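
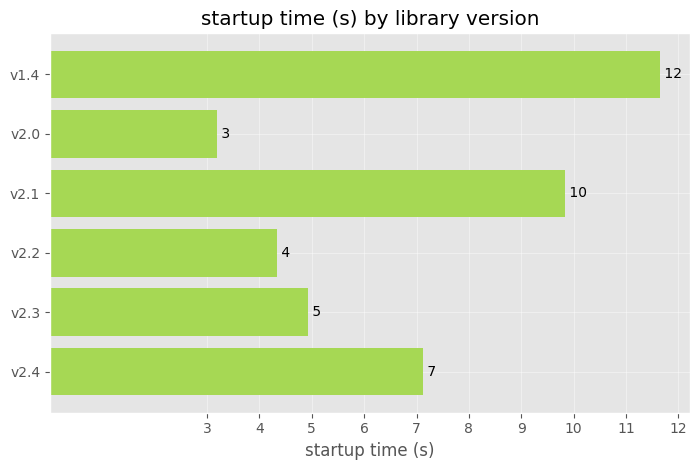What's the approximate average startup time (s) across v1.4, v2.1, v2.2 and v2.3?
≈ 8

(12 + 10 + 4 + 5) / 4 ≈ 8.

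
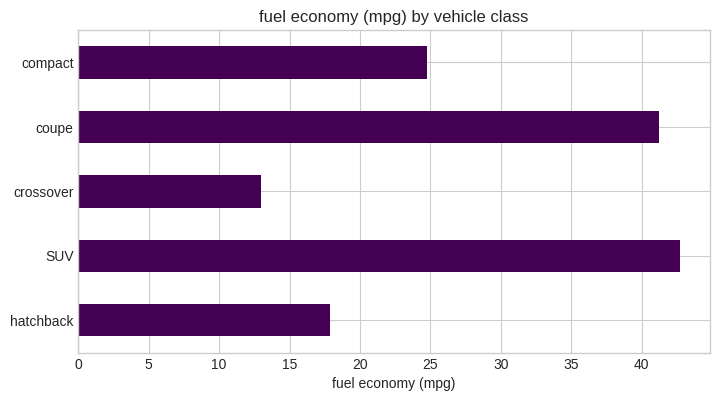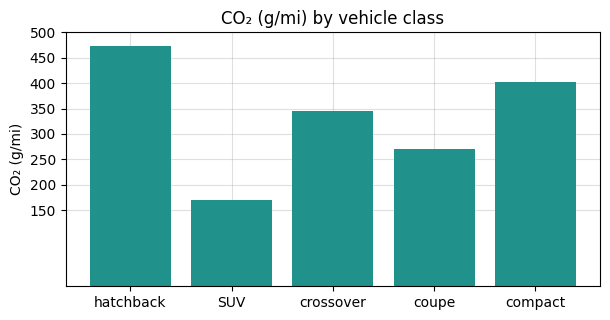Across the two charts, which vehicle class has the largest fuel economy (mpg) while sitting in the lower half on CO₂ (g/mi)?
SUV

Chart 2 median CO₂ (g/mi) ≈ 350; below-median vehicle classes: SUV, coupe. Among those, SUV has the highest fuel economy (mpg) (≈ 45).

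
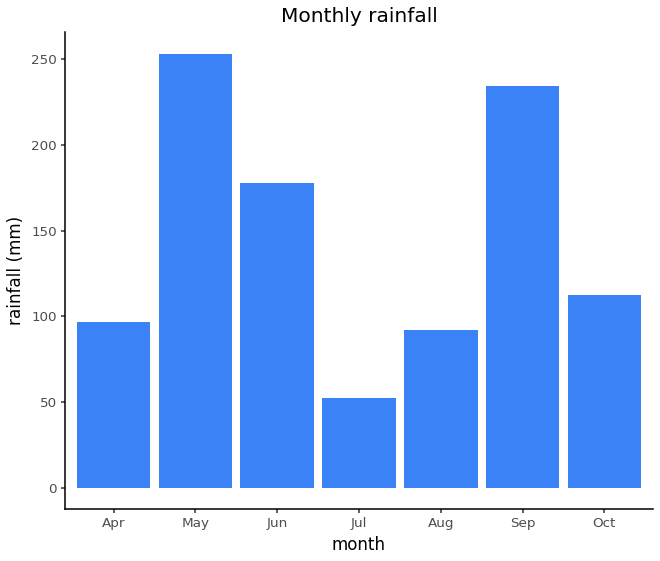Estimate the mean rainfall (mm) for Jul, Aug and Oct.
≈ 92

(50 + 100 + 125) / 3 ≈ 92.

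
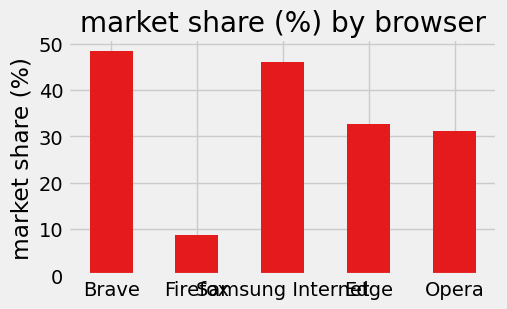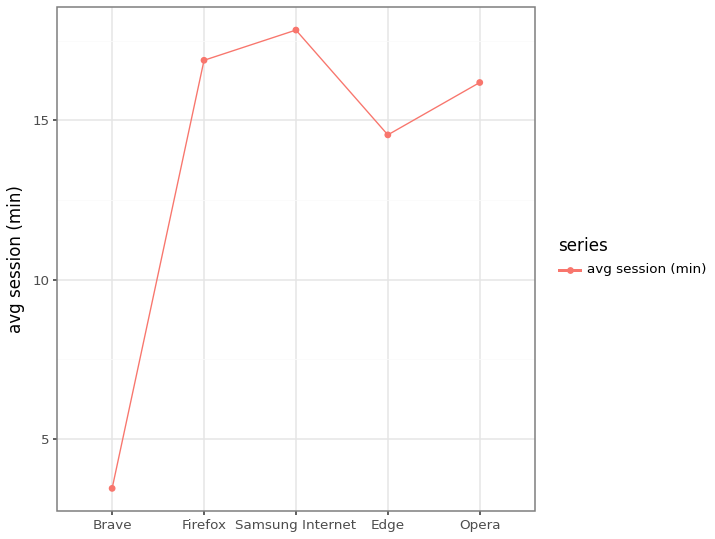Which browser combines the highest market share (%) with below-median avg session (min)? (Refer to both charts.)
Brave

Chart 2 median avg session (min) ≈ 16; below-median browsers: Brave, Edge. Among those, Brave has the highest market share (%) (≈ 50).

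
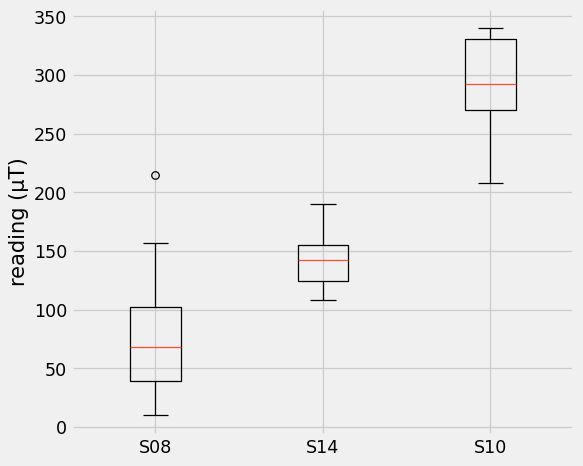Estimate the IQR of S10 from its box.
≈ 60

Q3 ≈ 340, Q1 ≈ 280; IQR ≈ 60.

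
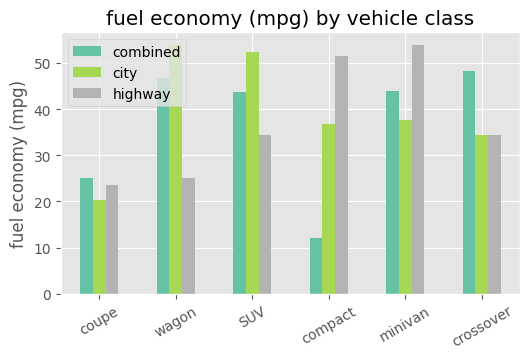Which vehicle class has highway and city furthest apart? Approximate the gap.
wagon, ≈ 30 mpg

wagon: highway ≈ 25, city ≈ 55 → gap ≈ 30. Next-largest (SUV) is only ≈ 15.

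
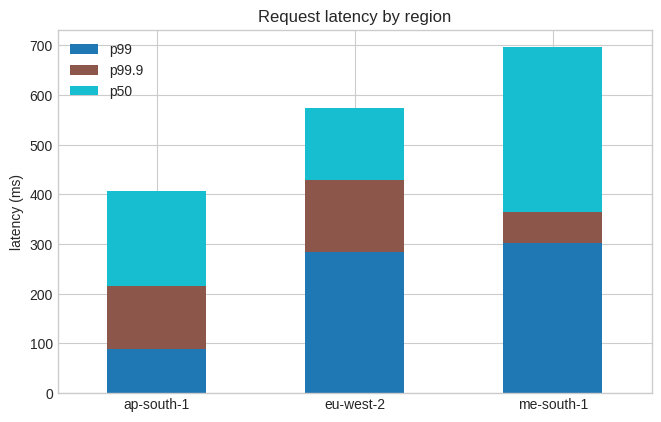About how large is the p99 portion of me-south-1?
p99 top ≈ 300, bottom ≈ 0; segment ≈ 300.

≈ 300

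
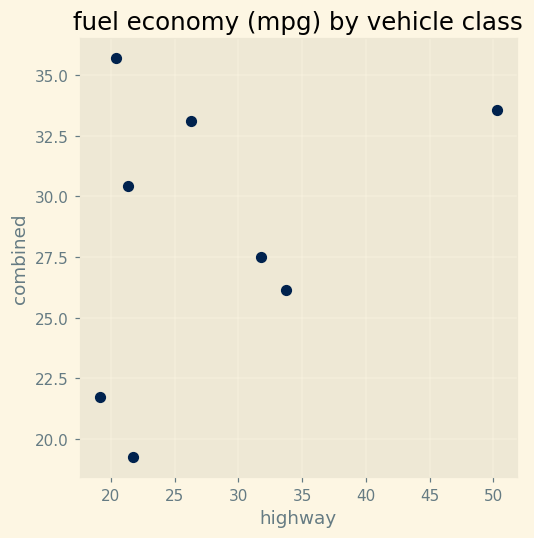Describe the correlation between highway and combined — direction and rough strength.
positive, weak

Points are positively correlated; weak (|r| ≈ 0.3).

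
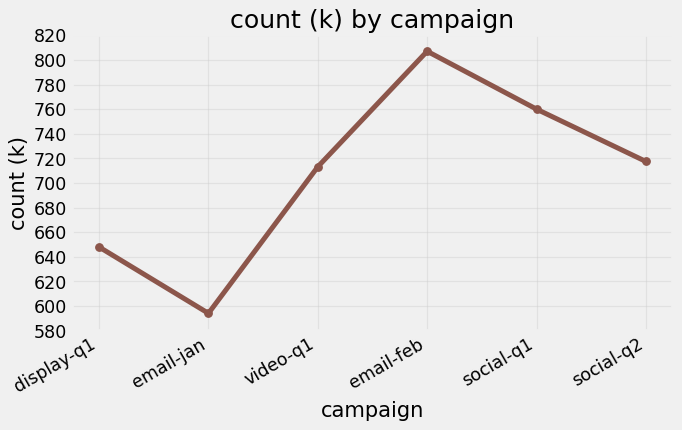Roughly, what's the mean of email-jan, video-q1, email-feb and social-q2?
(600 + 720 + 800 + 720) / 4 ≈ 710.

≈ 710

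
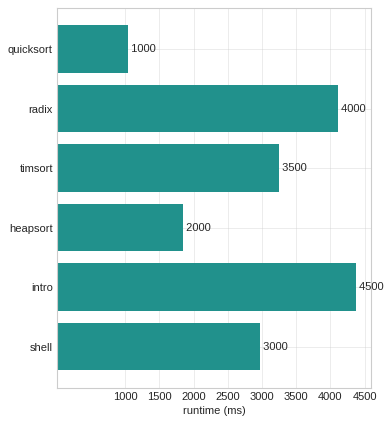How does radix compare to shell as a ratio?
radix ≈ 4000, shell ≈ 3000; 4000/3000 ≈ 1.33.

≈ 1.33×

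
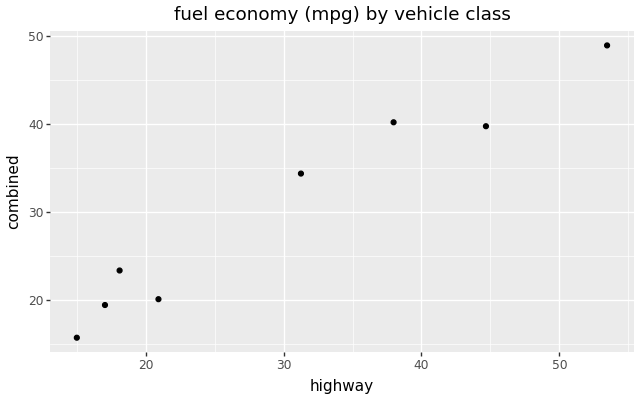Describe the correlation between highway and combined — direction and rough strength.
positive, strong

Points are positively correlated; strong (|r| ≈ 1.0).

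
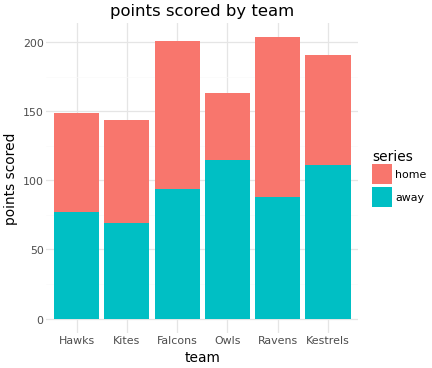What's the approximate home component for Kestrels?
home top ≈ 200, bottom ≈ 120; segment ≈ 80.

≈ 80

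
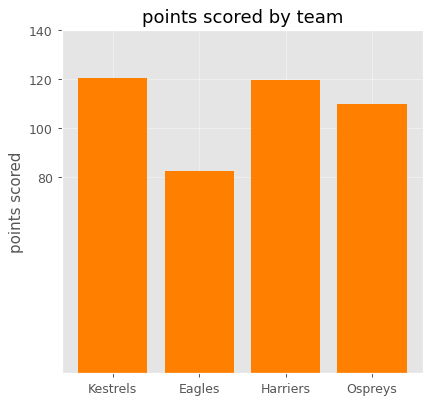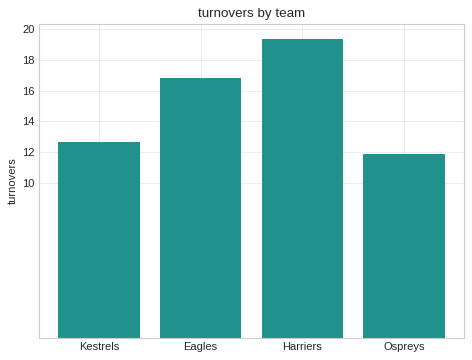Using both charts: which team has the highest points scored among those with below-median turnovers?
Kestrels

Chart 2 median turnovers ≈ 14; below-median teams: Kestrels, Ospreys. Among those, Kestrels has the highest points scored (≈ 120).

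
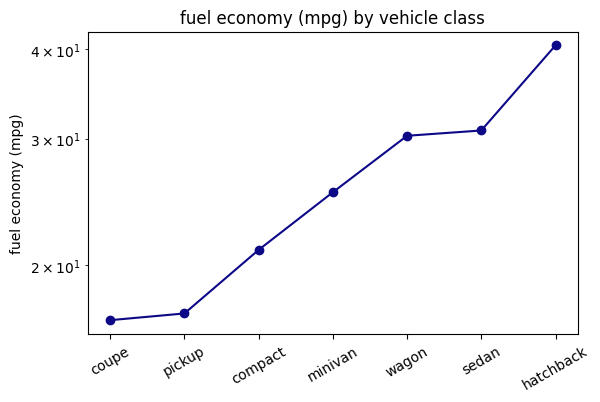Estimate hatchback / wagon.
≈ 1.33×

hatchback ≈ 40, wagon ≈ 30; 40/30 ≈ 1.33.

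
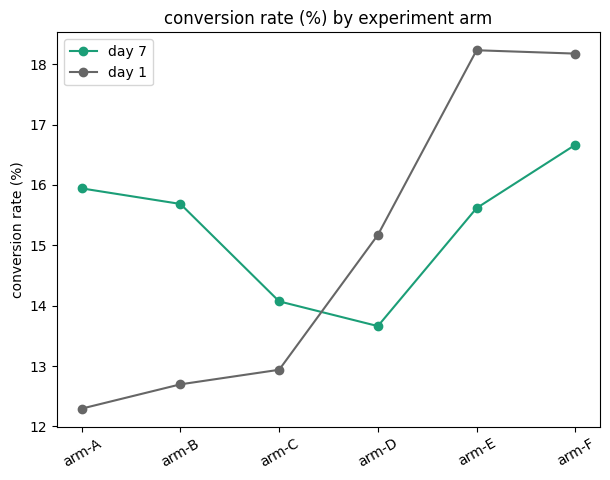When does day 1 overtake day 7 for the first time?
arm-D

arm-C: day 1 ≈ 13.0 vs day 7 ≈ 14.0 (not yet); arm-D: day 1 ≈ 15.0 vs day 7 ≈ 13.5 (first crossover).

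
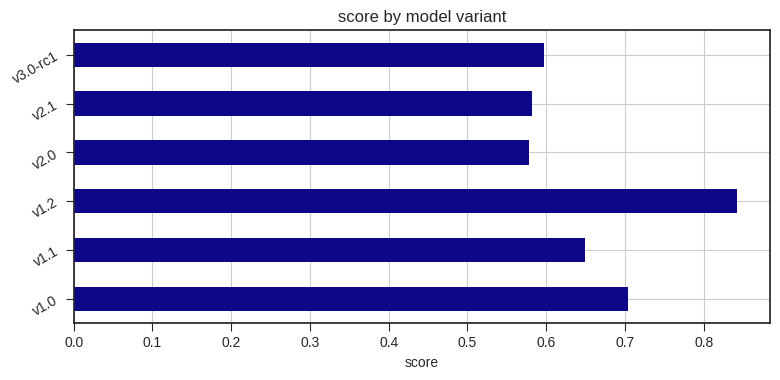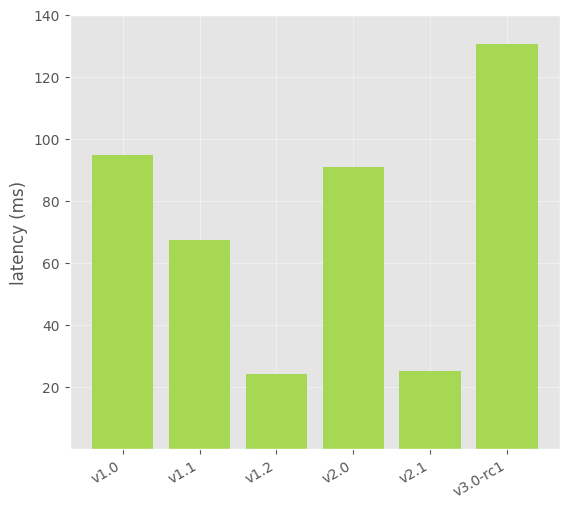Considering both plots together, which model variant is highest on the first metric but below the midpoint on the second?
v1.2

Chart 2 median latency (ms) ≈ 80; below-median model variants: v1.1, v1.2, v2.1. Among those, v1.2 has the highest score (≈ 0.8).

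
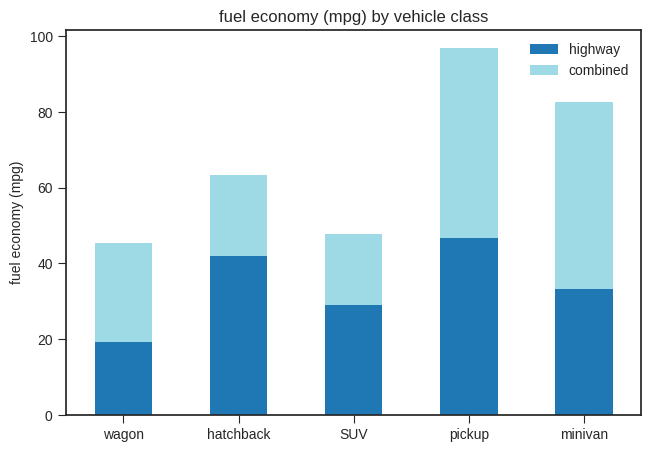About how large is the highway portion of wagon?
highway top ≈ 20, bottom ≈ 0; segment ≈ 20.

≈ 20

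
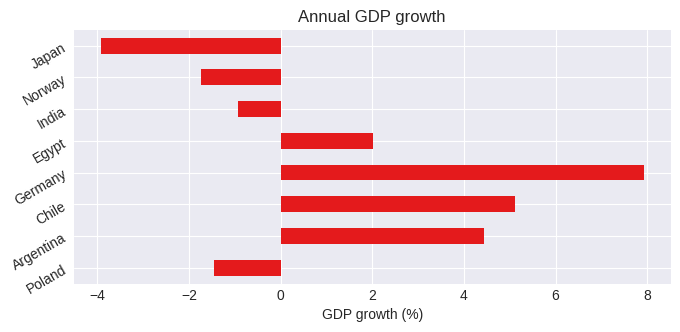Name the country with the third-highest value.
Argentina

Top 4: Germany ≈ 8, Chile ≈ 5, Argentina ≈ 4, Egypt ≈ 2.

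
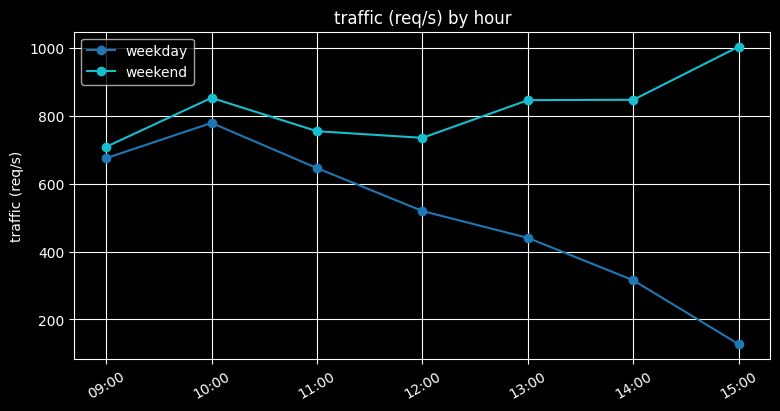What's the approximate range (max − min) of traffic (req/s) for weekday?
≈ 700

Max 10:00 ≈ 800, min 15:00 ≈ 100; range ≈ 700.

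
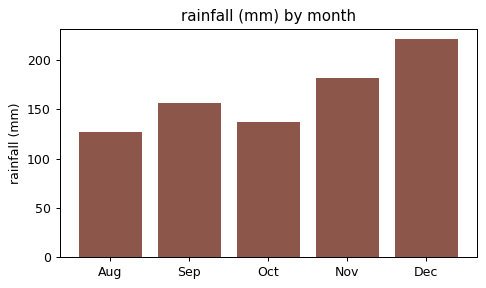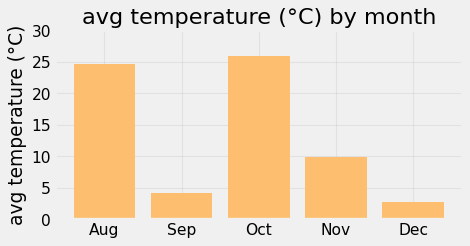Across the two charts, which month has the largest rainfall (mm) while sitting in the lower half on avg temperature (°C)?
Dec

Chart 2 median avg temperature (°C) ≈ 10; below-median months: Sep, Dec. Among those, Dec has the highest rainfall (mm) (≈ 225).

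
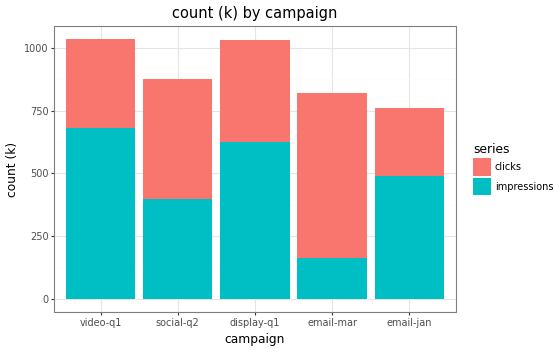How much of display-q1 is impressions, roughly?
≈ 600

impressions top ≈ 600, bottom ≈ 0; segment ≈ 600.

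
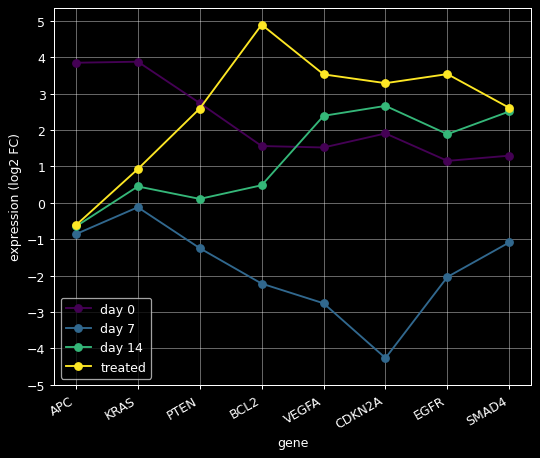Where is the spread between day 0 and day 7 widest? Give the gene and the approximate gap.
CDKN2A, ≈ 6 log2 FC

CDKN2A: day 0 ≈ 2, day 7 ≈ -4 → gap ≈ 6. Next-largest (APC) is only ≈ 5.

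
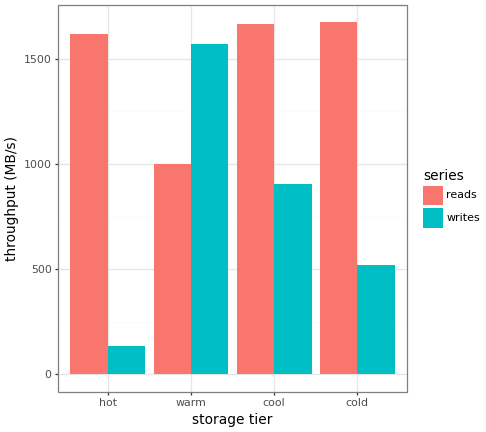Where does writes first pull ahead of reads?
hot: writes ≈ 200 vs reads ≈ 1600 (not yet); warm: writes ≈ 1600 vs reads ≈ 1000 (first crossover).

warm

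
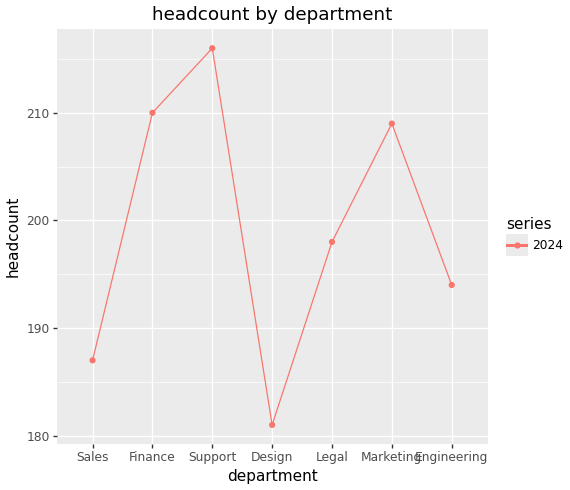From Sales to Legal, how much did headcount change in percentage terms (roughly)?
Sales ≈ 185, Legal ≈ 200; (200 − 185) / 185 ≈ +8.1%.

≈ +8.1%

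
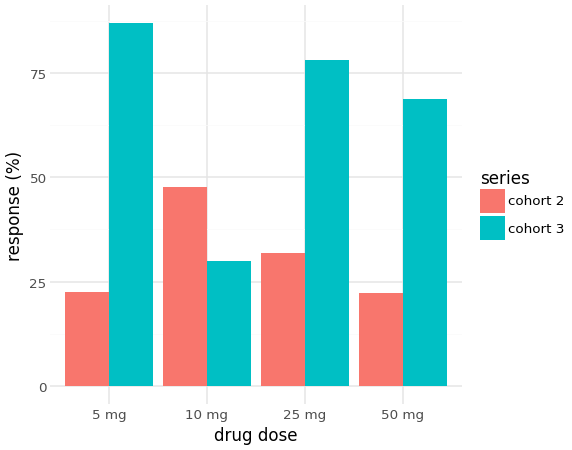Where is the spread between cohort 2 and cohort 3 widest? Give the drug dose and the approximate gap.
5 mg: cohort 2 ≈ 20, cohort 3 ≈ 90 → gap ≈ 70. Next-largest (50 mg) is only ≈ 50.

5 mg, ≈ 70 %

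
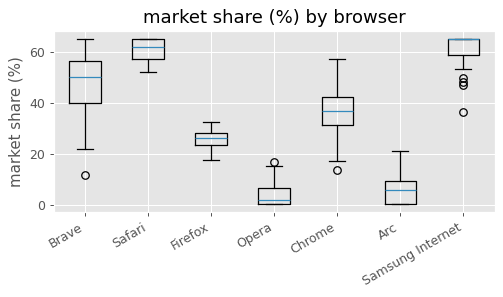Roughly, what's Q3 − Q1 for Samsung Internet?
≈ 5

Q3 ≈ 65, Q1 ≈ 60; IQR ≈ 5.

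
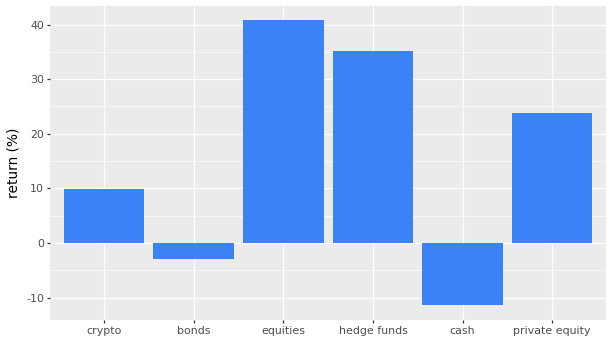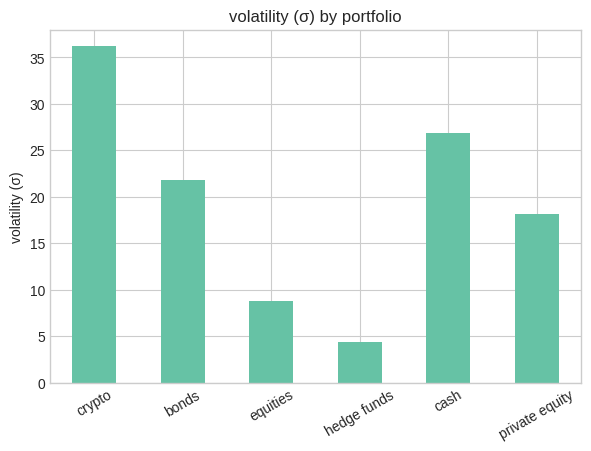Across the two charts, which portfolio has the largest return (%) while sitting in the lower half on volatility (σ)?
Chart 2 median volatility (σ) ≈ 20; below-median portfolios: equities, hedge funds, private equity. Among those, equities has the highest return (%) (≈ 40).

equities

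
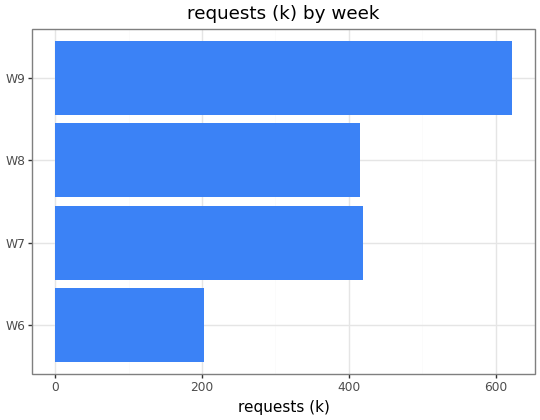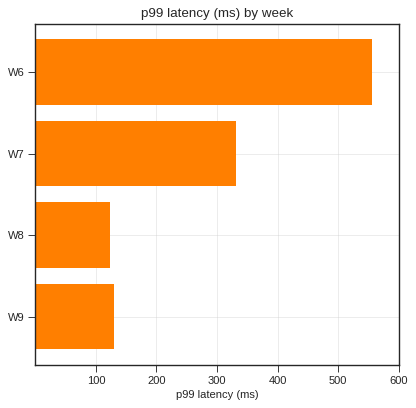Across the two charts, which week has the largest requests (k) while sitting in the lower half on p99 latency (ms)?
Chart 2 median p99 latency (ms) ≈ 200; below-median weeks: W8, W9. Among those, W9 has the highest requests (k) (≈ 600).

W9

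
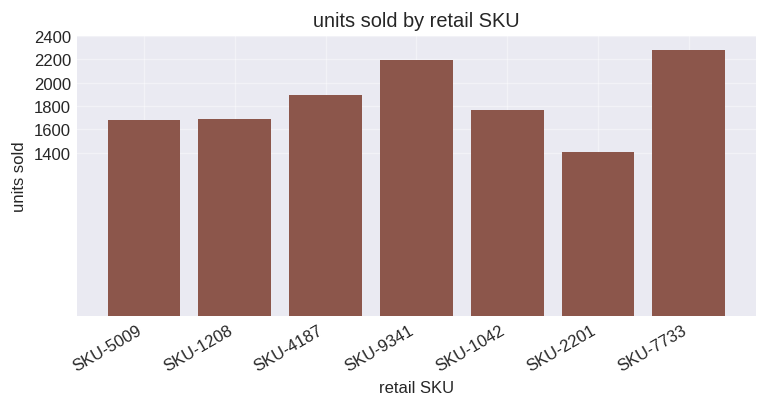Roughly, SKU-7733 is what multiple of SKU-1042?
≈ 1.22×

SKU-7733 ≈ 2200, SKU-1042 ≈ 1800; 2200/1800 ≈ 1.22.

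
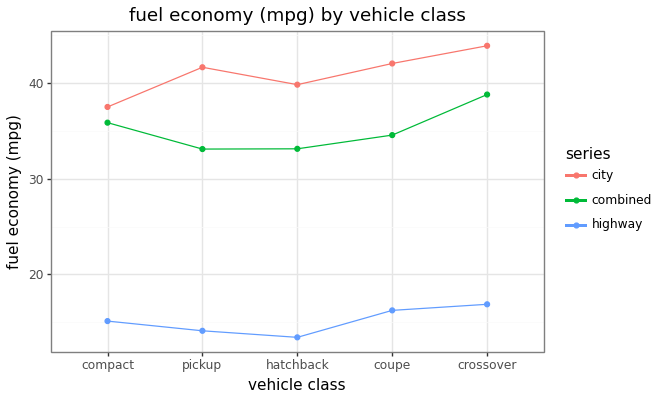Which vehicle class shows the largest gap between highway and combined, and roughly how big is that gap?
crossover: highway ≈ 15, combined ≈ 40 → gap ≈ 25. Next-largest (compact) is only ≈ 20.

crossover, ≈ 25 mpg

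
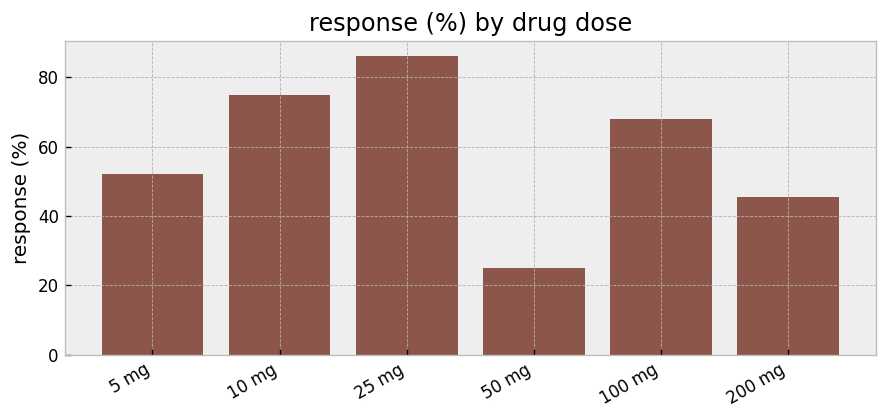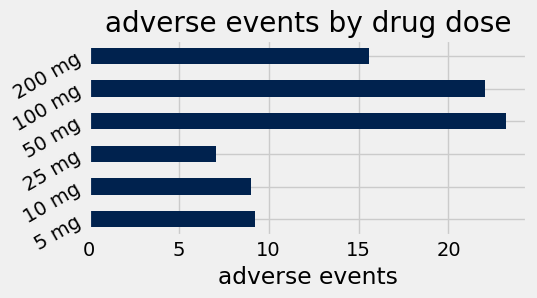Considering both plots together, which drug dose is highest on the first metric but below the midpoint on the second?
25 mg

Chart 2 median adverse events ≈ 10; below-median drug doses: 5 mg, 10 mg, 25 mg. Among those, 25 mg has the highest response (%) (≈ 90).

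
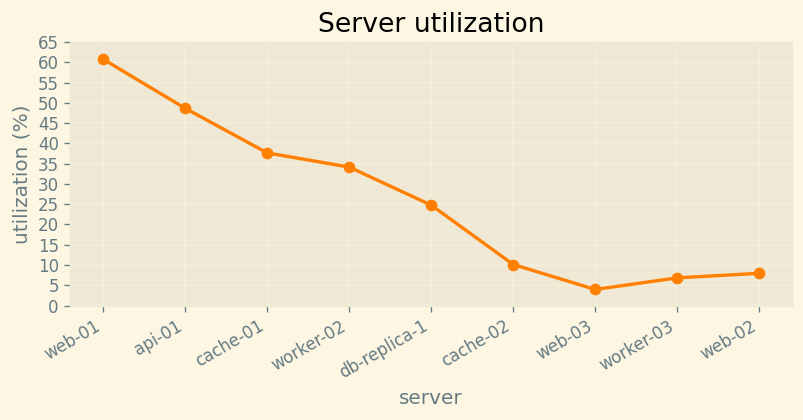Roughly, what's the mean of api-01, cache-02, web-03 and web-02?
≈ 19

(50 + 10 + 5 + 10) / 4 ≈ 19.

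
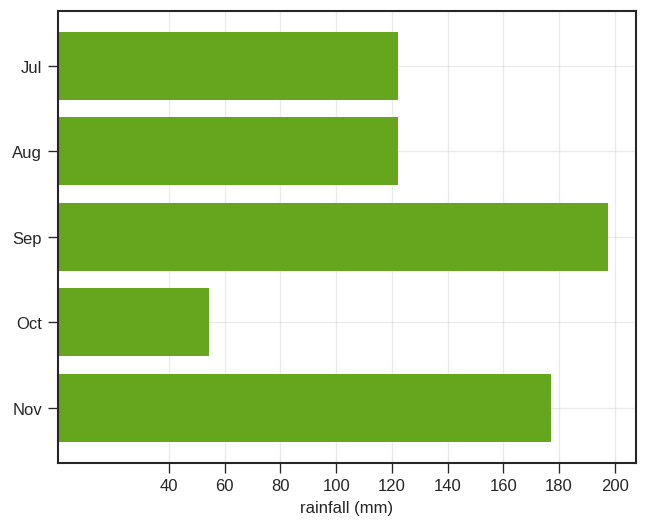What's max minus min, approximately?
≈ 140

Max Sep ≈ 200, min Oct ≈ 60; range ≈ 140.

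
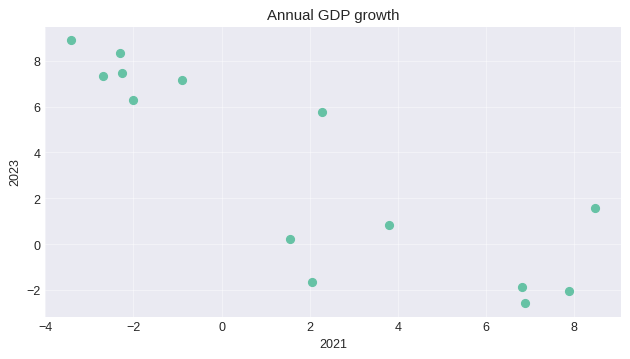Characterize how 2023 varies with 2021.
negative, strong

Points are negatively correlated; strong (|r| ≈ 0.9).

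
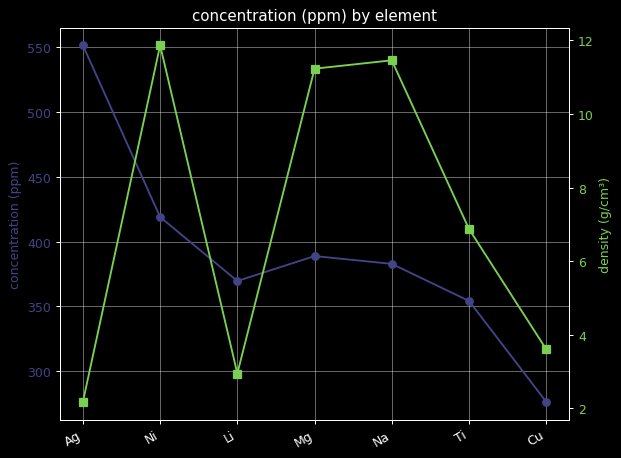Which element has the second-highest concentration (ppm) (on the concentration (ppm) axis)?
Ni

Top 3 (on the concentration (ppm) axis): Ag ≈ 550, Ni ≈ 425, Mg ≈ 400.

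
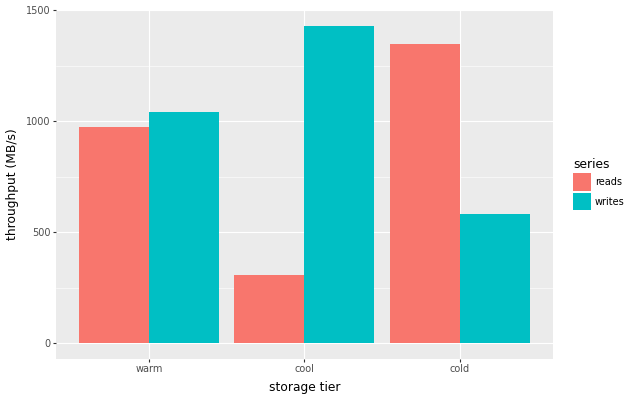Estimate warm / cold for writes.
≈ 1.67×

warm ≈ 1000, cold ≈ 600; 1000/600 ≈ 1.67.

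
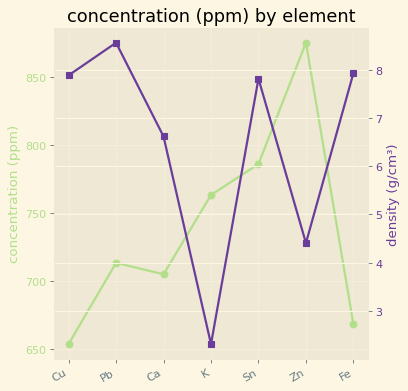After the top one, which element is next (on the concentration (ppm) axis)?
Sn

Top 3 (on the concentration (ppm) axis): Zn ≈ 880, Sn ≈ 780, K ≈ 760.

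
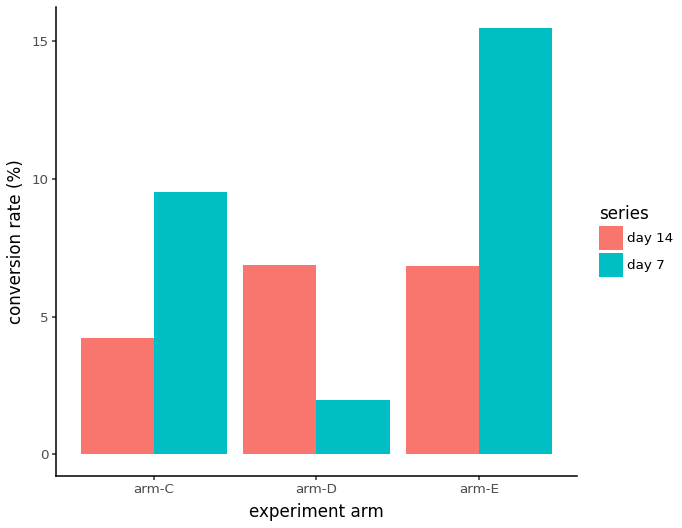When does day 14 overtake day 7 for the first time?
arm-C: day 14 ≈ 4 vs day 7 ≈ 10 (not yet); arm-D: day 14 ≈ 6 vs day 7 ≈ 2 (first crossover).

arm-D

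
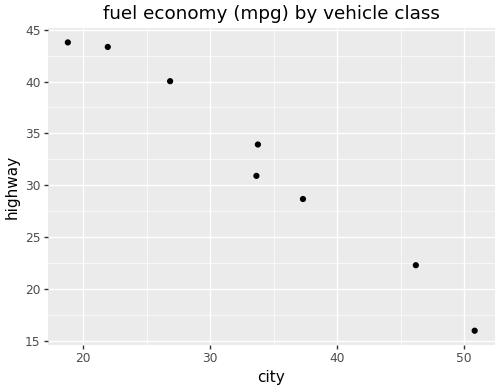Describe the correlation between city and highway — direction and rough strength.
Points are negatively correlated; strong (|r| ≈ 1.0).

negative, strong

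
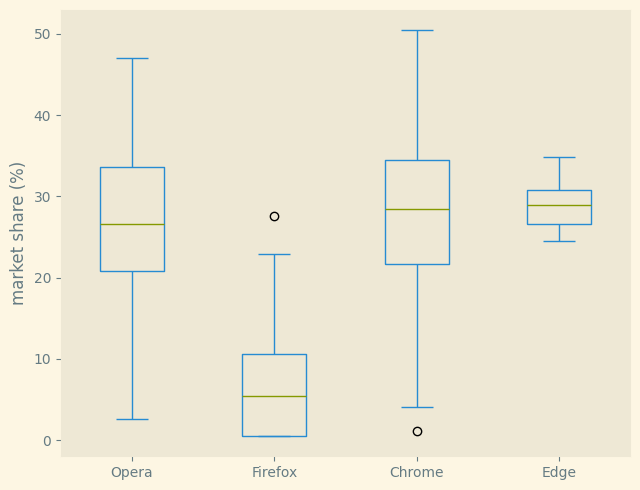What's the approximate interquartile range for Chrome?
Q3 ≈ 34, Q1 ≈ 22; IQR ≈ 12.

≈ 12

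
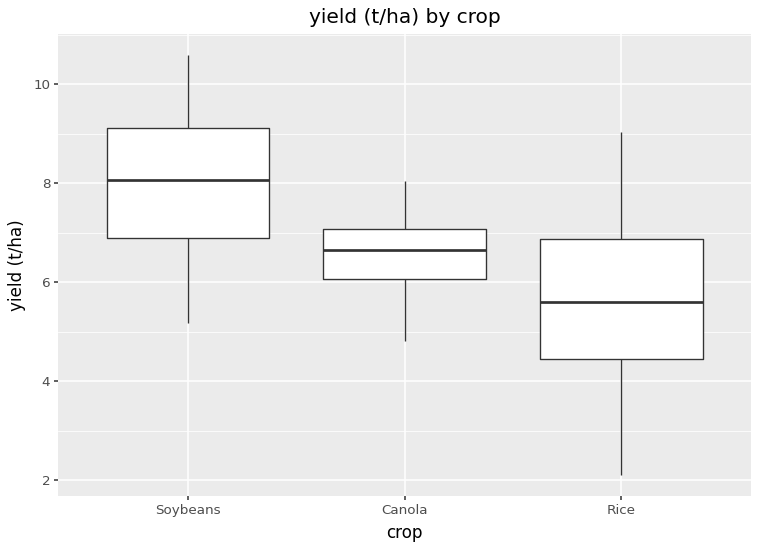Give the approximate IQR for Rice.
≈ 2.5

Q3 ≈ 7.0, Q1 ≈ 4.5; IQR ≈ 2.5.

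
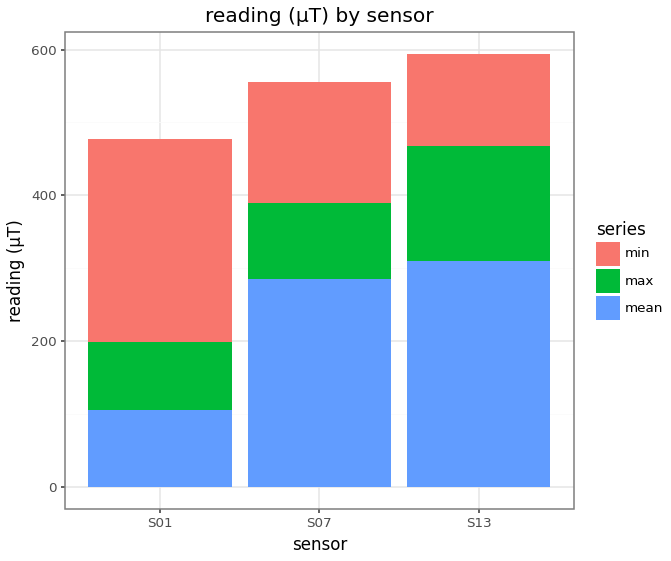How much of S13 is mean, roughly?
mean top ≈ 300, bottom ≈ 0; segment ≈ 300.

≈ 300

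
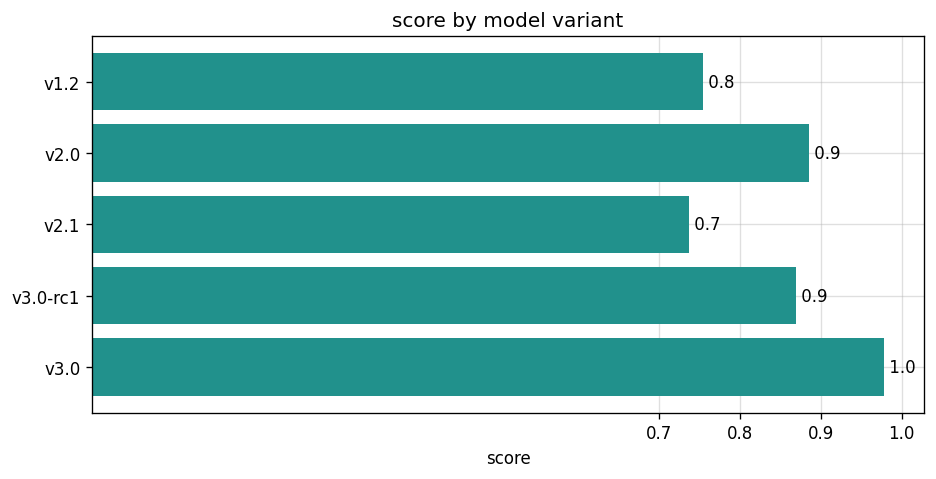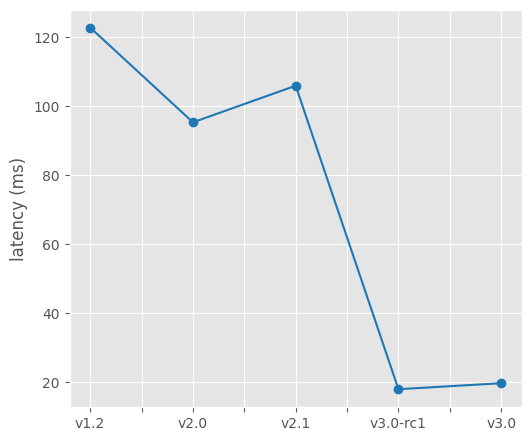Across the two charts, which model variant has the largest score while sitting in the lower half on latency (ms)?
Chart 2 median latency (ms) ≈ 100; below-median model variants: v3.0-rc1, v3.0. Among those, v3.0 has the highest score (≈ 1).

v3.0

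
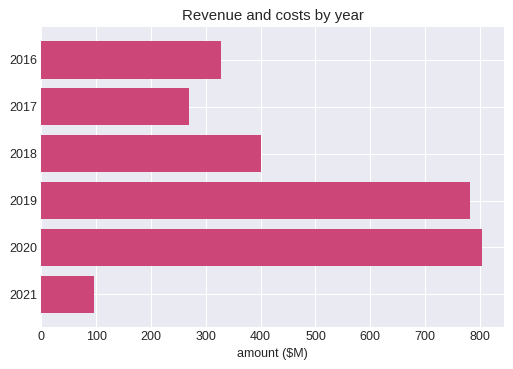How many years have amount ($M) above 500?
2

Above 500: 2019, 2020.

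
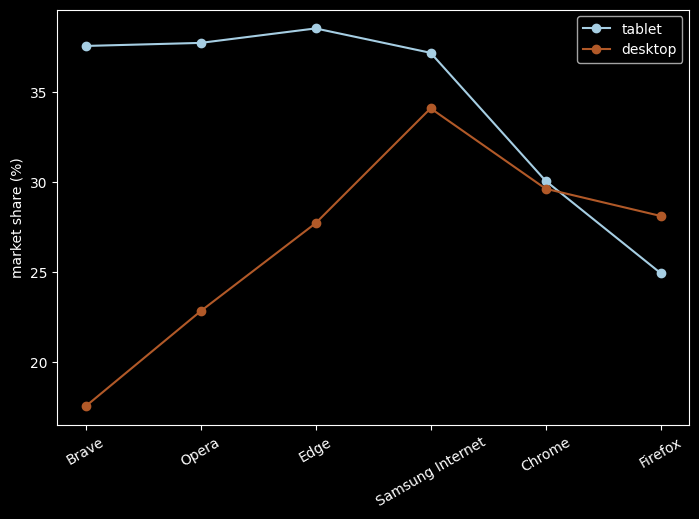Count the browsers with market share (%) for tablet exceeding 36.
4

Above 36: Brave, Opera, Edge, Samsung Internet.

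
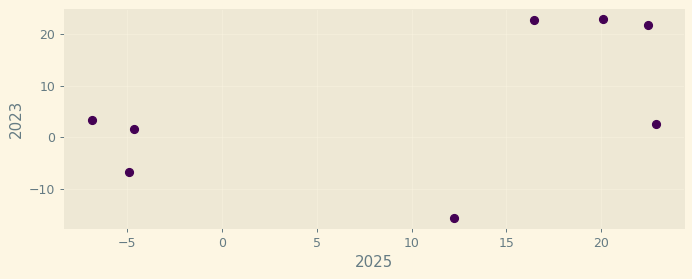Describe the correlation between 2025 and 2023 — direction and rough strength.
Points are positively correlated; moderate (|r| ≈ 0.5).

positive, moderate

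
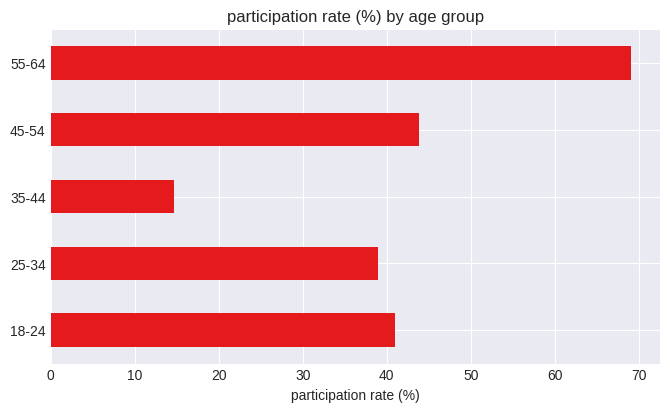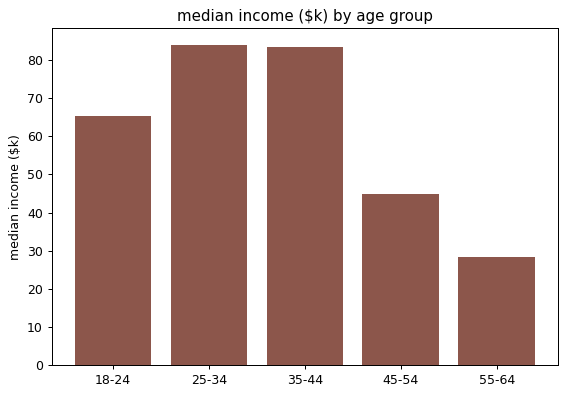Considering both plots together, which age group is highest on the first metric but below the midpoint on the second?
Chart 2 median median income ($k) ≈ 70; below-median age groups: 45-54, 55-64. Among those, 55-64 has the highest participation rate (%) (≈ 70).

55-64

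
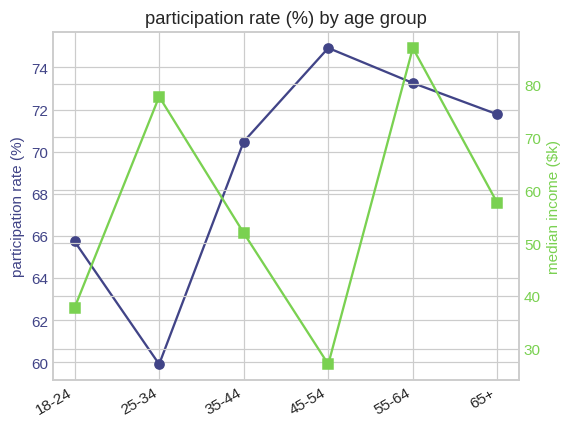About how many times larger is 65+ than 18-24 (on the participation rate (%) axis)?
≈ 1.09×

65+ ≈ 72, 18-24 ≈ 66; 72/66 ≈ 1.09.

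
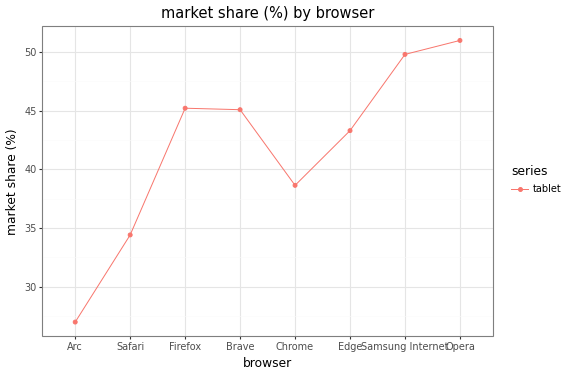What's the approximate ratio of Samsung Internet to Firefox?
≈ 1.09×

Samsung Internet ≈ 50, Firefox ≈ 46; 50/46 ≈ 1.09.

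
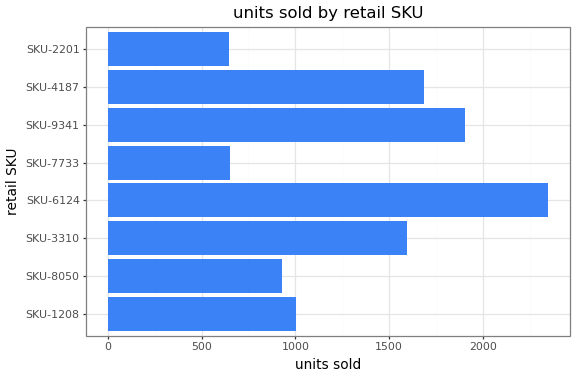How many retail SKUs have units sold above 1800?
Above 1800: SKU-6124, SKU-9341.

2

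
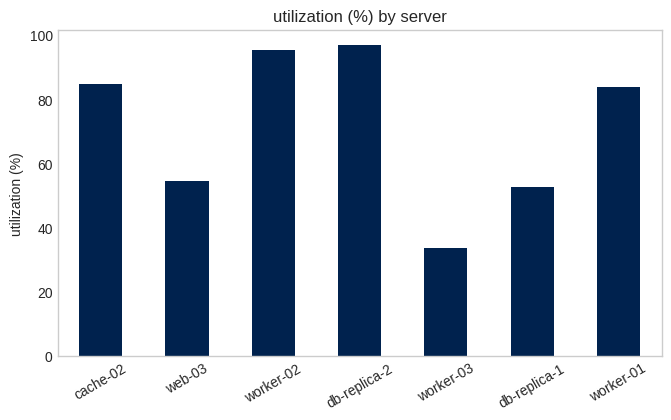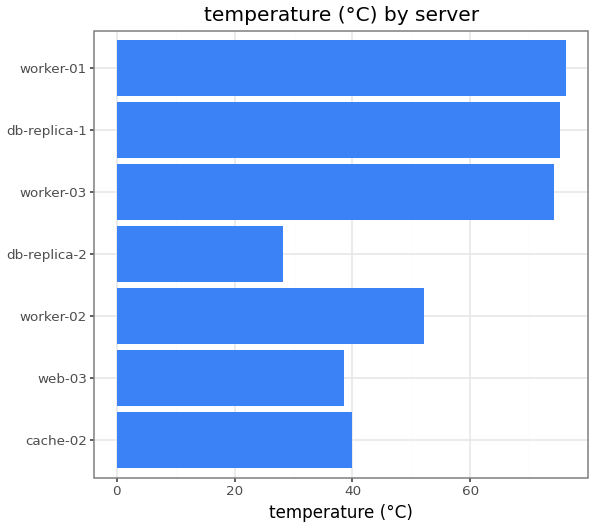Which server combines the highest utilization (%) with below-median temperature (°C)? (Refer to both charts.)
Chart 2 median temperature (°C) ≈ 50; below-median servers: cache-02, web-03, db-replica-2. Among those, db-replica-2 has the highest utilization (%) (≈ 100).

db-replica-2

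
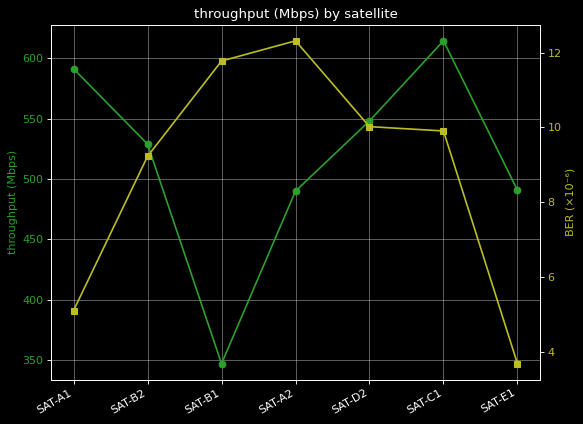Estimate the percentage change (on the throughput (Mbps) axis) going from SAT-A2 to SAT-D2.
SAT-A2 ≈ 500, SAT-D2 ≈ 550; (550 − 500) / 500 ≈ +10%.

≈ +10%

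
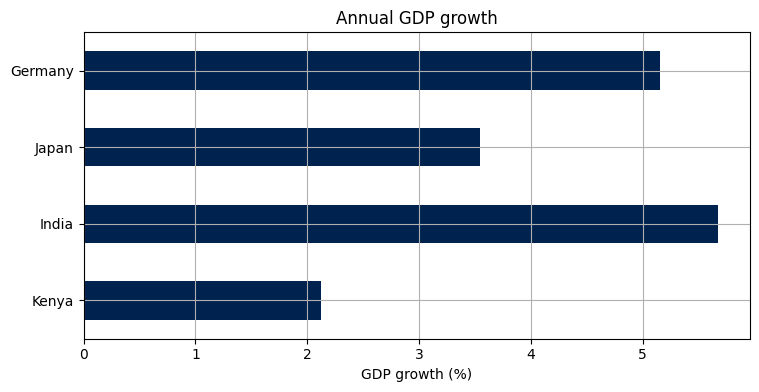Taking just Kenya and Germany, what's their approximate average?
(2.0 + 5.0) / 2 ≈ 3.5.

≈ 3.5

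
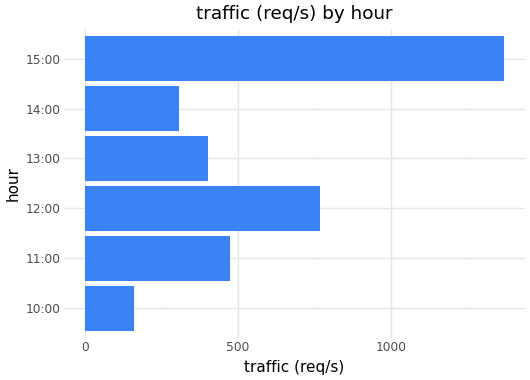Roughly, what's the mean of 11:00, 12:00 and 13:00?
(400 + 800 + 400) / 3 ≈ 533.

≈ 533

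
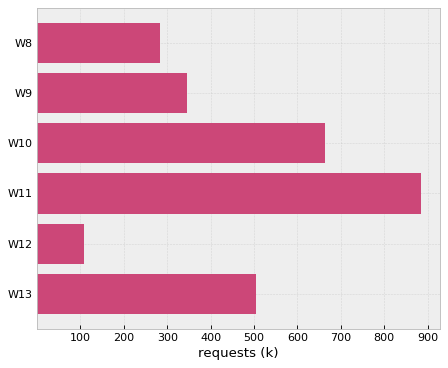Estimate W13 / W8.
≈ 1.67×

W13 ≈ 500, W8 ≈ 300; 500/300 ≈ 1.67.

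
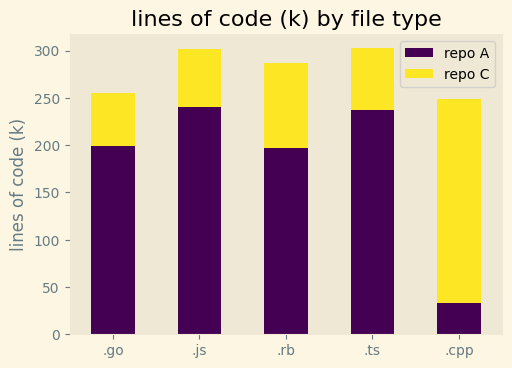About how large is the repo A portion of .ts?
repo A top ≈ 250, bottom ≈ 0; segment ≈ 250.

≈ 250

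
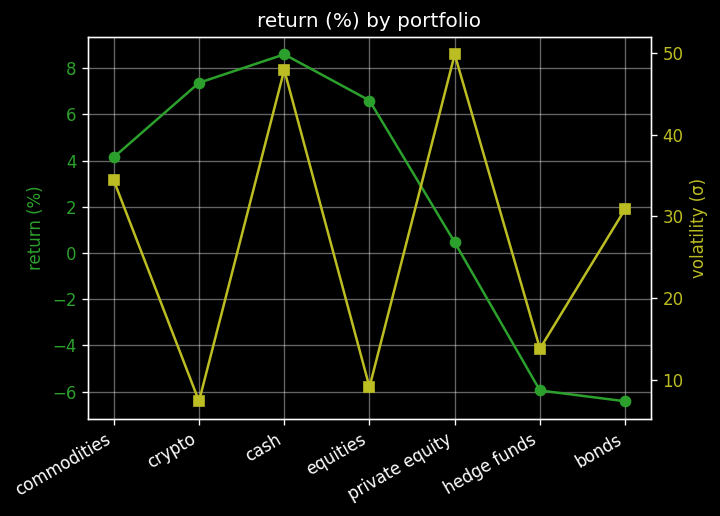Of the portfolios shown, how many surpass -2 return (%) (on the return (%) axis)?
5

Above -2: commodities, crypto, cash, equities, private equity.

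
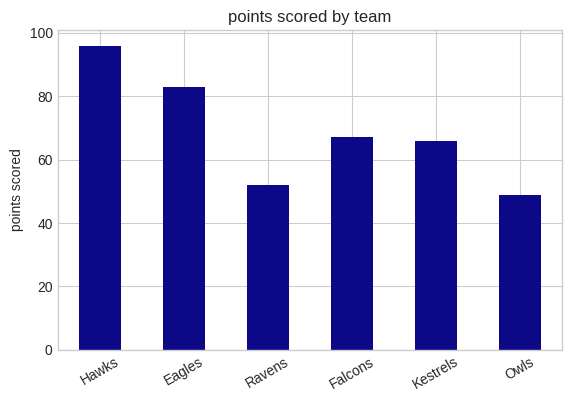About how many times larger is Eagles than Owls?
≈ 1.6×

Eagles ≈ 80, Owls ≈ 50; 80/50 ≈ 1.6.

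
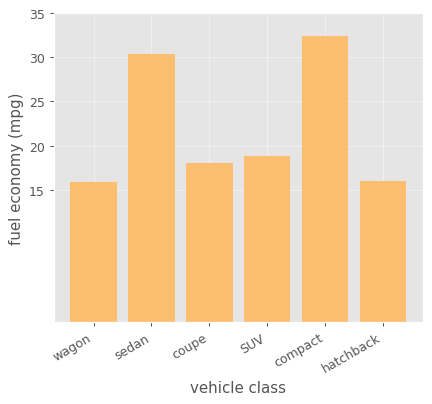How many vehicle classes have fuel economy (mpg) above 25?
2

Above 25: sedan, compact.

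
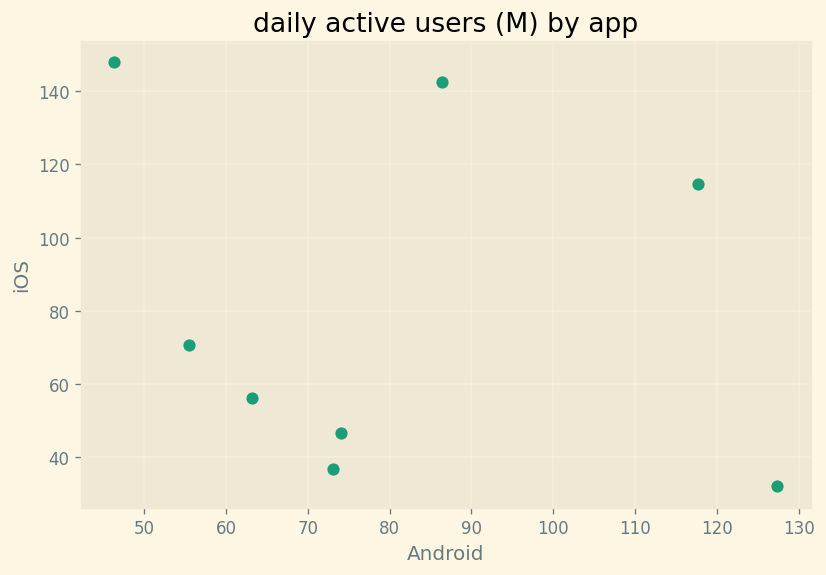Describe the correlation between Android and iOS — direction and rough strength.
Points are roughly uncorrelated; weak (|r| ≈ 0.2).

no clear correlation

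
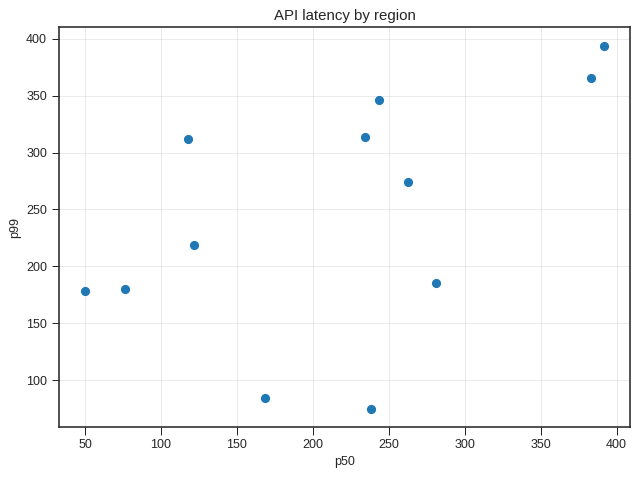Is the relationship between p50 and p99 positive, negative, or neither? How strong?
Points are positively correlated; moderate (|r| ≈ 0.5).

positive, moderate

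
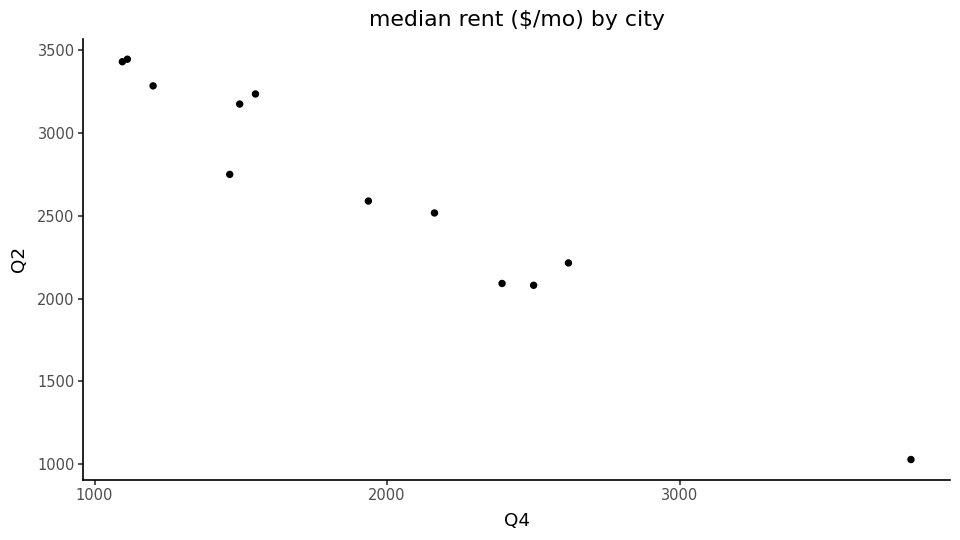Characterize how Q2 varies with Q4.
negative, strong

Points are negatively correlated; strong (|r| ≈ 1.0).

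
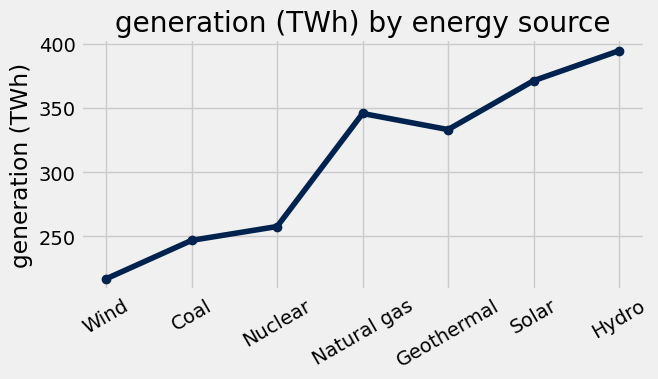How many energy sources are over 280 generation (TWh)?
4

Above 280: Natural gas, Geothermal, Solar, Hydro.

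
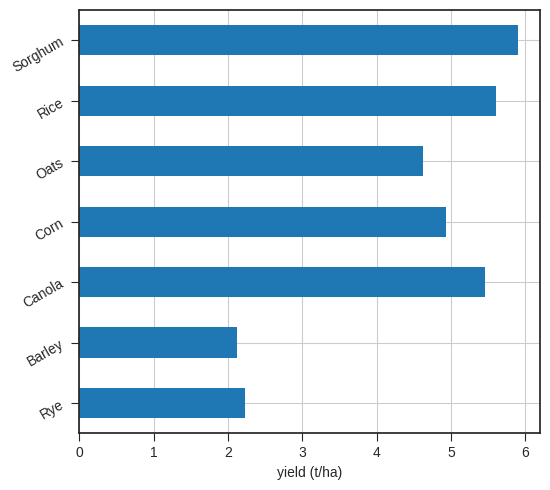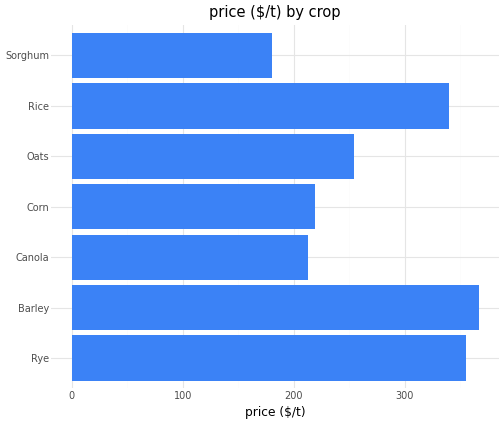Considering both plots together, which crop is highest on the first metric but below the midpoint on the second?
Sorghum

Chart 2 median price ($/t) ≈ 250; below-median crops: Canola, Corn, Sorghum. Among those, Sorghum has the highest yield (t/ha) (≈ 6).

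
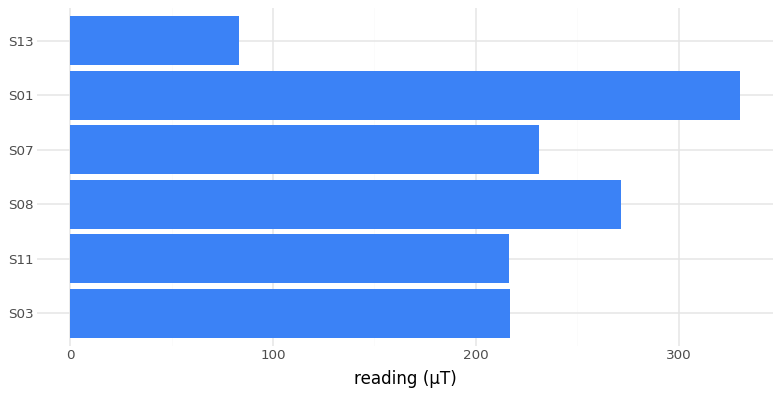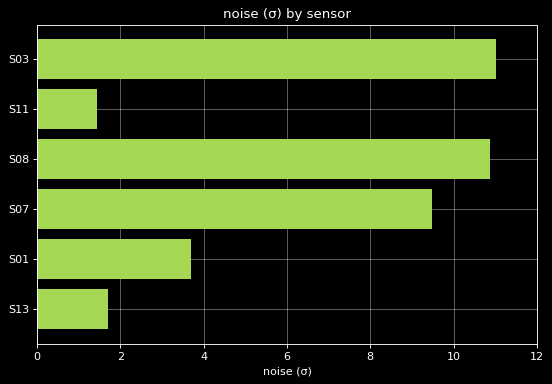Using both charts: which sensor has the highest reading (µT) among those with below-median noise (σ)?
Chart 2 median noise (σ) ≈ 6; below-median sensors: S11, S01, S13. Among those, S01 has the highest reading (µT) (≈ 350).

S01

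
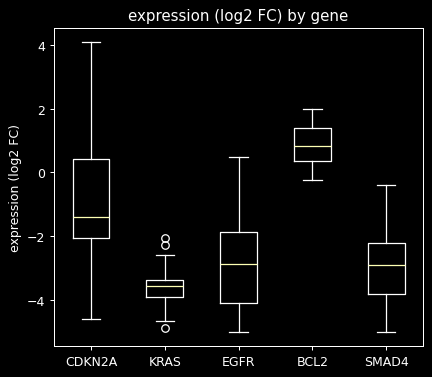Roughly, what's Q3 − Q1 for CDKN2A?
Q3 ≈ 0.5, Q1 ≈ -2.0; IQR ≈ 2.5.

≈ 2.5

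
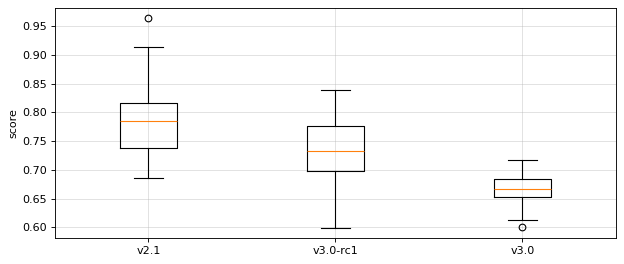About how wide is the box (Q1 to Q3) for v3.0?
Q3 ≈ 0.68, Q1 ≈ 0.65; IQR ≈ 0.03.

≈ 0.03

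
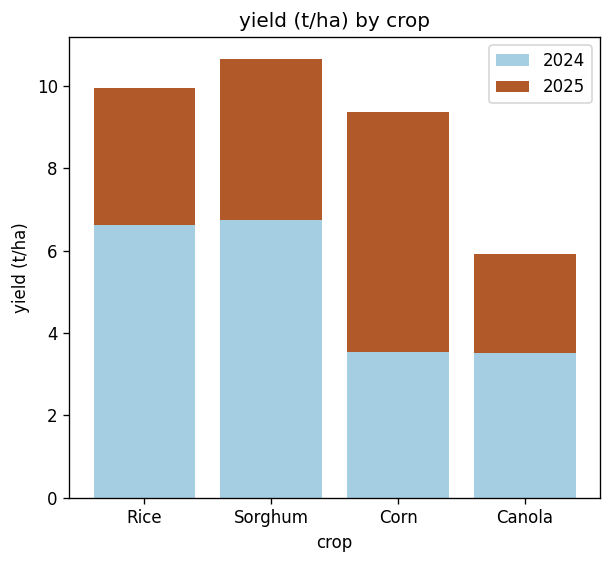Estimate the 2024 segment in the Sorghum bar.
2024 top ≈ 7, bottom ≈ 0; segment ≈ 7.

≈ 7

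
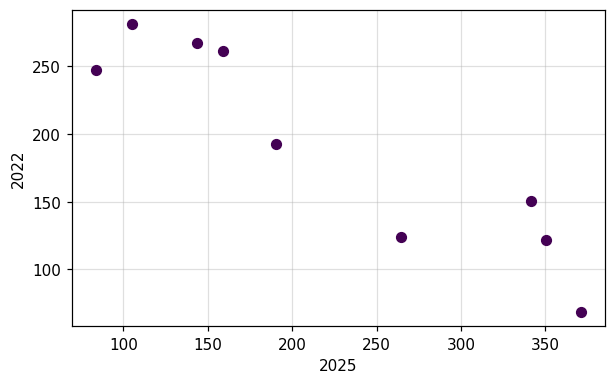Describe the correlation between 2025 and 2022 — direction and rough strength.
negative, strong

Points are negatively correlated; strong (|r| ≈ 0.9).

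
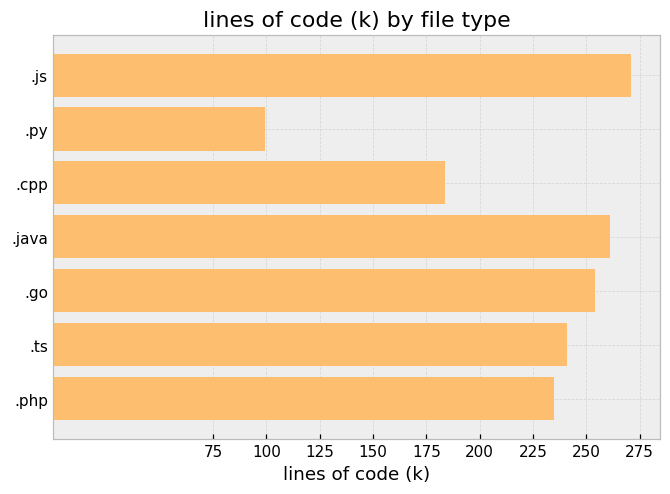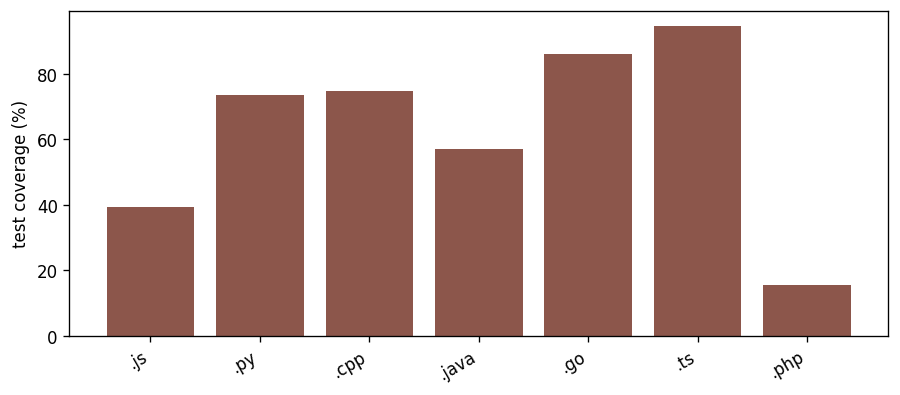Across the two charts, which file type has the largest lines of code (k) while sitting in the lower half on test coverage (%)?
Chart 2 median test coverage (%) ≈ 70; below-median file types: .js, .java, .php. Among those, .js has the highest lines of code (k) (≈ 275).

.js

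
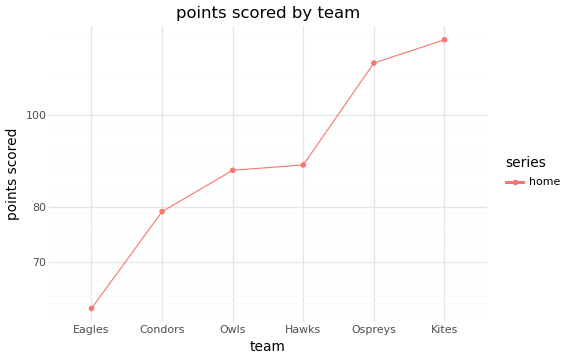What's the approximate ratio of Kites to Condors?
≈ 1.5×

Kites ≈ 120, Condors ≈ 80; 120/80 ≈ 1.5.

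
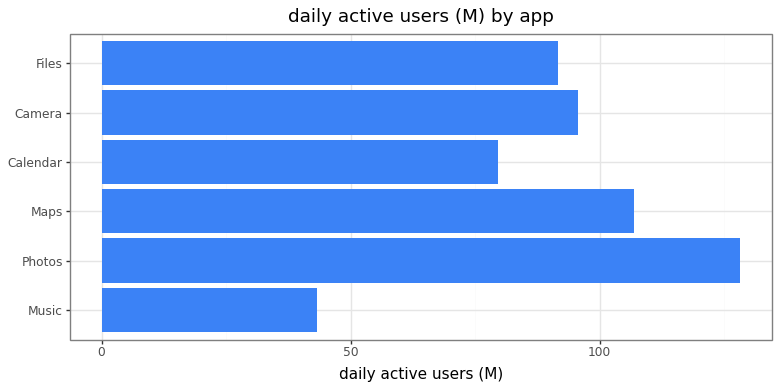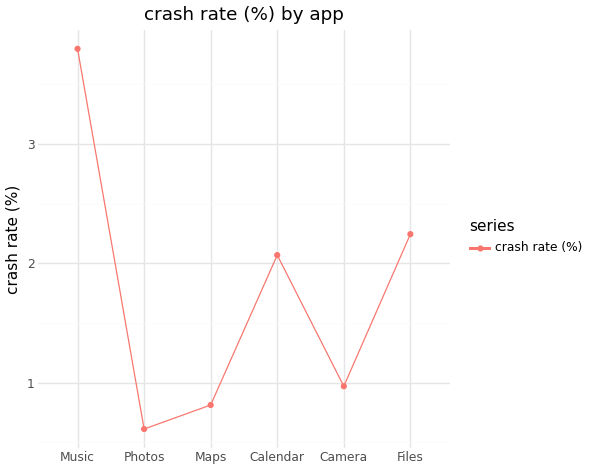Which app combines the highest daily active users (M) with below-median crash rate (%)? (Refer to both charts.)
Photos

Chart 2 median crash rate (%) ≈ 1.5; below-median apps: Photos, Maps, Camera. Among those, Photos has the highest daily active users (M) (≈ 120).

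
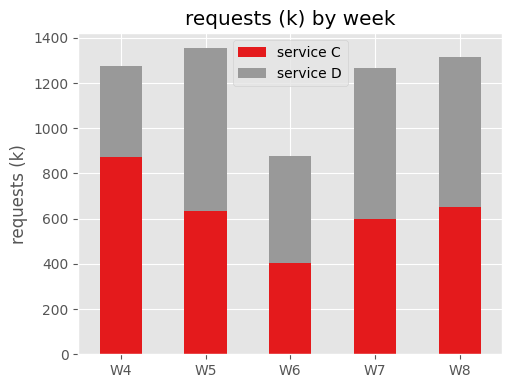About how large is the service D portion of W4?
service D top ≈ 1200, bottom ≈ 800; segment ≈ 400.

≈ 400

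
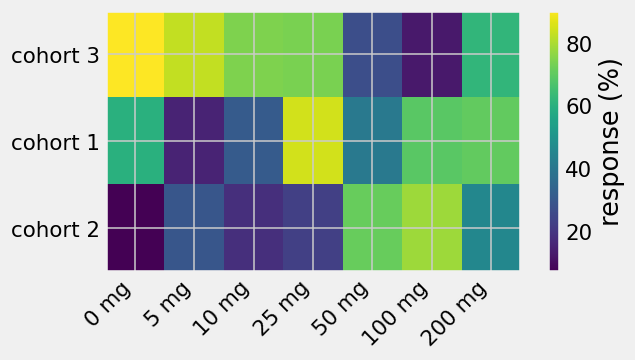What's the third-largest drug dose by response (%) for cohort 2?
200 mg

Top 4 for cohort 2: 100 mg ≈ 80, 50 mg ≈ 70, 200 mg ≈ 50, 5 mg ≈ 30.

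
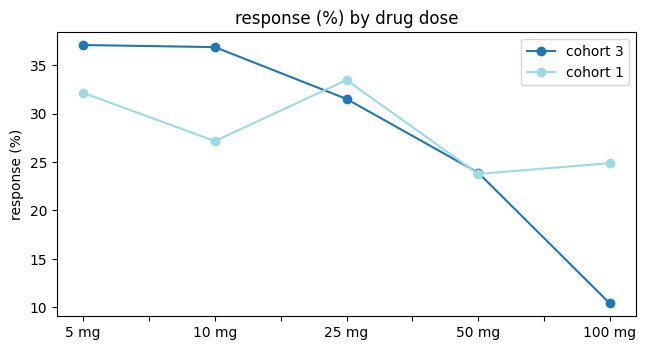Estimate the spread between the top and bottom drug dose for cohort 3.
Max 5 mg ≈ 35, min 100 mg ≈ 10; range ≈ 25.

≈ 25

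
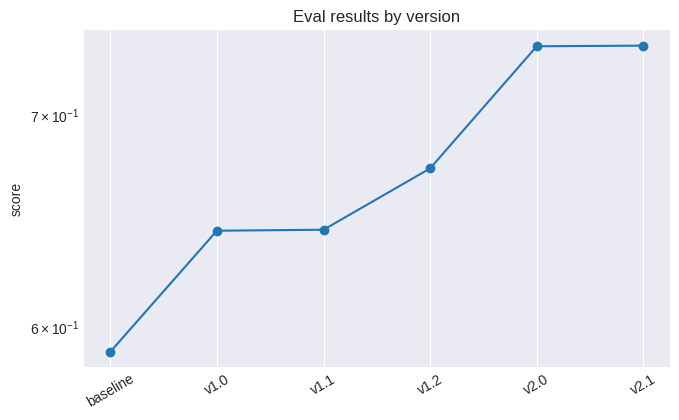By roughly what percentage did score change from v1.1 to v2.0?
v1.1 ≈ 0.64, v2.0 ≈ 0.74; (0.74 − 0.64) / 0.64 ≈ +15.6%.

≈ +15.6%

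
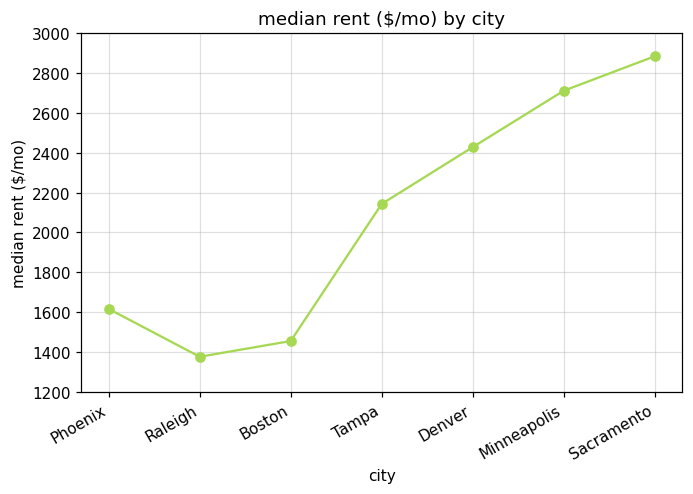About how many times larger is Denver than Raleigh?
Denver ≈ 2400, Raleigh ≈ 1400; 2400/1400 ≈ 1.71.

≈ 1.71×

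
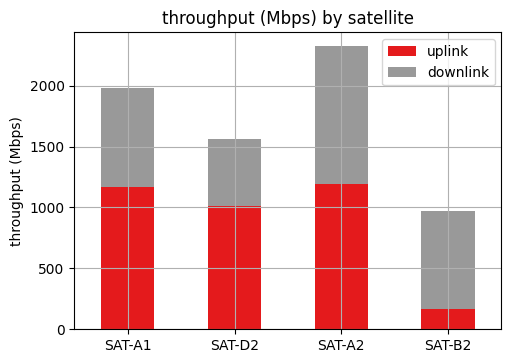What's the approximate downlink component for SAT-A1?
≈ 800

downlink top ≈ 2000, bottom ≈ 1200; segment ≈ 800.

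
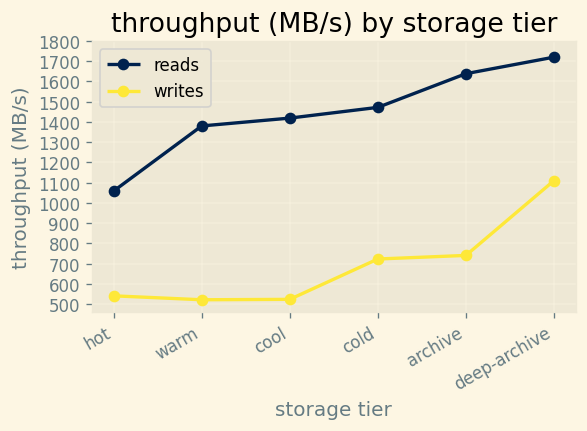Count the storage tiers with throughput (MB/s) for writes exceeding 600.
3

Above 600: cold, archive, deep-archive.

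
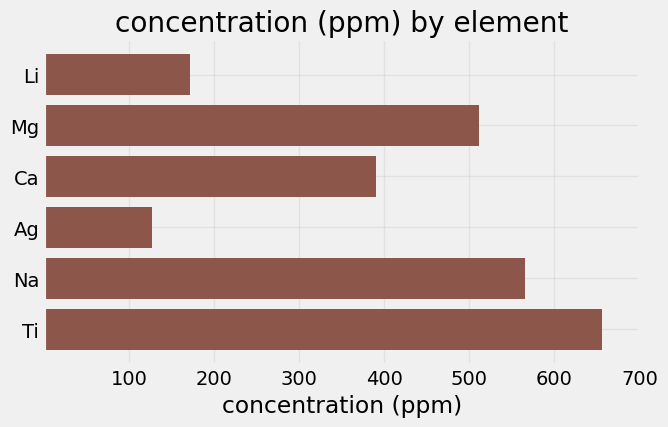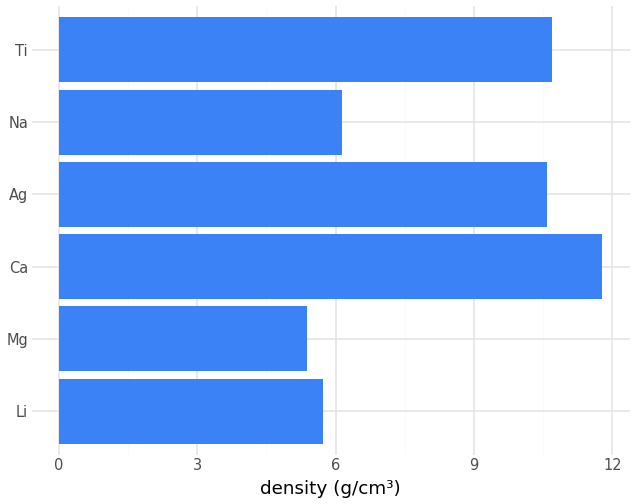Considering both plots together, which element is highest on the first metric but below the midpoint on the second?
Chart 2 median density (g/cm³) ≈ 8; below-median elements: Li, Mg, Na. Among those, Na has the highest concentration (ppm) (≈ 600).

Na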